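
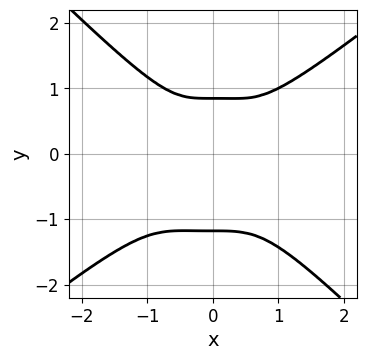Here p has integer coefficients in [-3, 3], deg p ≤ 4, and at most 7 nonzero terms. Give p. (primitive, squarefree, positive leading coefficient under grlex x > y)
2*x^4 - x^3*y - 3*y^4 - y^3 + 3*y^2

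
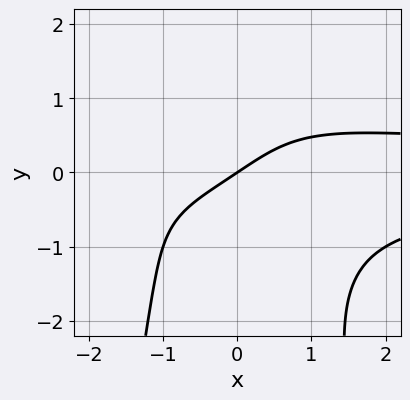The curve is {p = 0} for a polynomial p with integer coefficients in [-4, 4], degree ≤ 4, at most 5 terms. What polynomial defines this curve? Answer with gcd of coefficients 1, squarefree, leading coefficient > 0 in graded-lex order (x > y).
2*x^2*y^2 + y^3 - 2*x + 3*y

(a) The degree is 4 — no degree-3 curve has this shape.
(b) From the visible intercepts: it crosses the x-axis at the gridline x = 0; it meets the y-axis at y = 0 (among the integer gridlines).
(c) Solving for integer coefficients yields p as stated.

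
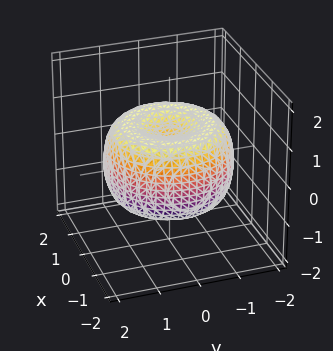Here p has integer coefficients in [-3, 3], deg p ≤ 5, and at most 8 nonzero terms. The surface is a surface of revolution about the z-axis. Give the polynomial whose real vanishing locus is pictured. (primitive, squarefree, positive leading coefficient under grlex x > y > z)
x^4 + 2*x^2*y^2 + y^4 - 2*x^2 - 2*y^2 + 2*z^2 - 1

(a) Degree: no degree-3 surface has this shape, so deg p = 4.
(b) Symmetries: rotational symmetry about the z-axis ⇒ p depends on x, y only through x² + y².
(c) From the visible intercepts: a circular section at z = -1 has radius exactly 1.
(d) Solving for integer coefficients yields p as stated.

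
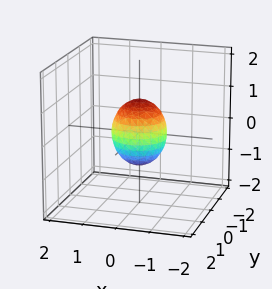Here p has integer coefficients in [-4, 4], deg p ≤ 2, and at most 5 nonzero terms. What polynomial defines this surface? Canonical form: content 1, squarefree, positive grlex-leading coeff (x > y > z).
3*x^2 + 3*y^2 + 2*z^2 - 2

deg p = 2. Bounded and convex; a quadric.
Symmetry: the z-axis is an axis of rotation, so x and y enter only as x² + y²; mirror symmetry z ↦ −z ⇒ only even powers of z.
Reading off the gridlines: the z-axis gridline crossings are at z ∈ {-1, 1}; a circular section at z = 0 has radius between 0 and 1.
Matching integer coefficients to the picture gives p.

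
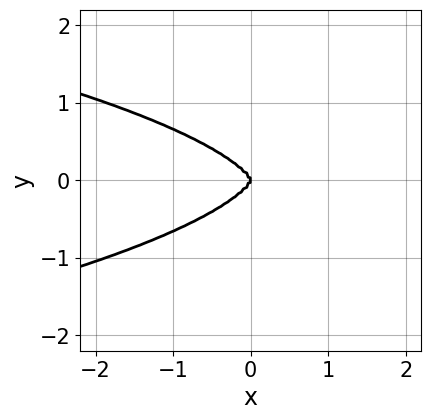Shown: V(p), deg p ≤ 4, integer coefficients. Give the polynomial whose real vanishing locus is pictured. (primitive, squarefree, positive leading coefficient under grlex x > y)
1. The degree is 4 — no degree-3 curve has this shape.
2. Symmetries: mirror symmetry y ↦ −y ⇒ only even powers of y.
3. From the axis intercepts and sections: it crosses the y-axis at the gridline y = 0; it crosses the x-axis at the gridline x = 0.
4. The integer polynomial consistent with all of this is the stated p.

x^2*y^2 + 3*y^4 + x^3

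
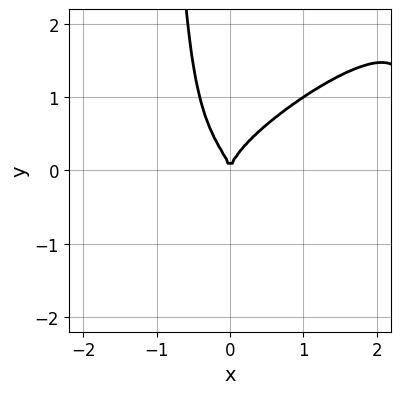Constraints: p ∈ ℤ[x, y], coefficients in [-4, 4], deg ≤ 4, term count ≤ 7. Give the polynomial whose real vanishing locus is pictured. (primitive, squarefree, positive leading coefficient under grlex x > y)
x^3*y - 2*x^2*y^2 + x*y^3 + y^3 - x^2

1. deg p = 4.
2. Against the integer gridlines: one y-axis crossing is at y = 0; it meets the x-axis at x = 0 (among the integer gridlines).
3. Solving for integer coefficients yields p as stated.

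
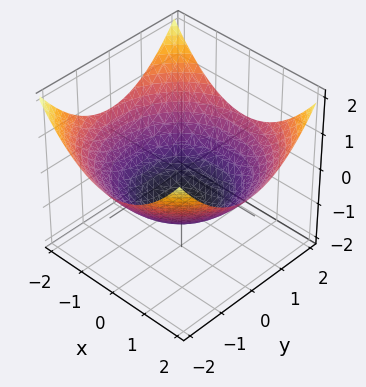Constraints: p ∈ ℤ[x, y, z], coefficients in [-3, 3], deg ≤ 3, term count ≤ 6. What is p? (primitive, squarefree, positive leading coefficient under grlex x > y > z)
x^2 + y^2 - 3*z - 3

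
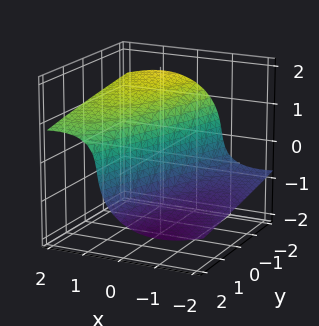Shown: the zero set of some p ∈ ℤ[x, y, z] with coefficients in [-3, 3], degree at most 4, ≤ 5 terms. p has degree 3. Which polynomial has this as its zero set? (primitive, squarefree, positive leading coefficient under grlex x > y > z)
First, degree: no degree-2 surface has this shape, so deg p = 3.
Then, reading off the gridlines: one y-axis crossing is at y = 0; it meets the x-axis at x = 0 (among the integer gridlines); it meets the z-axis at z = 0 (among the integer gridlines).
Finally, putting this together gives p.

x^2*z + z^3 - 3*x + y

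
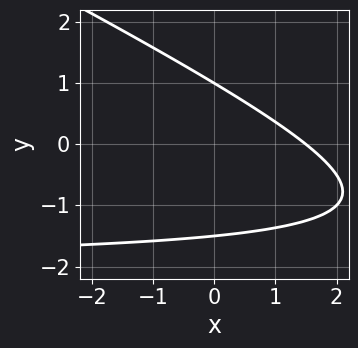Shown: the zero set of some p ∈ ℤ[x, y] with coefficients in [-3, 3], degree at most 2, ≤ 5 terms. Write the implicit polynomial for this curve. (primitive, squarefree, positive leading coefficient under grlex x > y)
First, degree: the shape is more complex than any degree-1 curve, so deg p = 2.
Then, reading off the gridlines: it meets the y-axis at y = 1 (among the integer gridlines).
Finally, matching integer coefficients to the picture gives p.

x*y + 2*y^2 + 2*x + y - 3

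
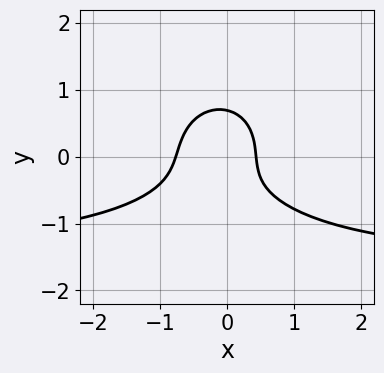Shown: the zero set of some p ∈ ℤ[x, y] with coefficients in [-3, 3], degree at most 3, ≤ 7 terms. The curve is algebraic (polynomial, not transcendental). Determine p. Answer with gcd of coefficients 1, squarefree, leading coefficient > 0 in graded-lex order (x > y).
2*x^2*y + 3*y^3 + 3*x^2 + x - 1

1. The degree is 3 — a generic line meets the curve in up to 3 points.
2. Solving for integer coefficients yields p as stated.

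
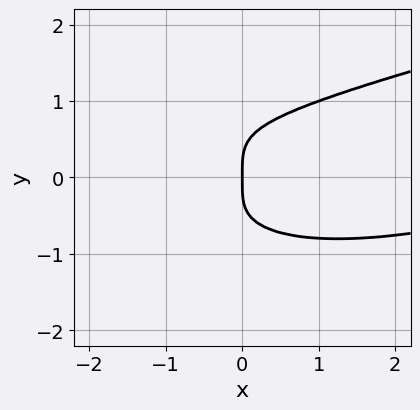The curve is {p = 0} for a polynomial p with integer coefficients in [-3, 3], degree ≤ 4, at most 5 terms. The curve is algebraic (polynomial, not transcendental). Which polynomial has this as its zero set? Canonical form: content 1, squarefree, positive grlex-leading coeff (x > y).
3*y^4 - x^2*y - 2*x

1. Degree: the shape is more complex than any degree-3 curve, so deg p = 4.
2. Reading off the gridlines: it crosses the y-axis at the gridline y = 0; it crosses the x-axis at the gridline x = 0.
3. The integer polynomial consistent with all of this is the stated p.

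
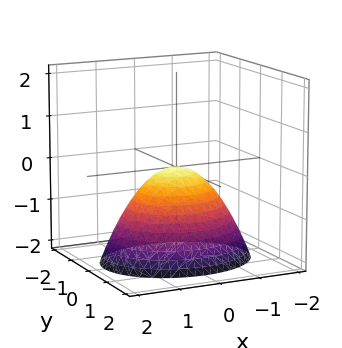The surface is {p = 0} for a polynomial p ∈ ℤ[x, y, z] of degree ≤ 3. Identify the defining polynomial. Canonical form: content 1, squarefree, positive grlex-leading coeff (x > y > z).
2*x^2 + 3*y^2 + 3*z

1. deg p = 2.
2. Symmetries: it's symmetric under x → −x, forcing even powers of x; mirror symmetry y ↦ −y ⇒ only even powers of y.
3. From the axis intercepts and sections: one z-axis crossing is at z = 0; one x-axis crossing is at x = 0; it meets the y-axis at y = 0 (among the integer gridlines).
4. Putting this together gives p.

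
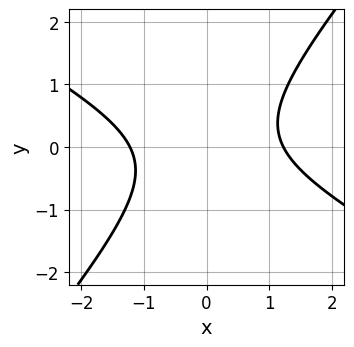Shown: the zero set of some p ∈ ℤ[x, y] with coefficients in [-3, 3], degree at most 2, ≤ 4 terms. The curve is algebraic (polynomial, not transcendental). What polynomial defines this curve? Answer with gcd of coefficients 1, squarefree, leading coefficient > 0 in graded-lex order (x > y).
2*x^2 + 2*x*y - 3*y^2 - 3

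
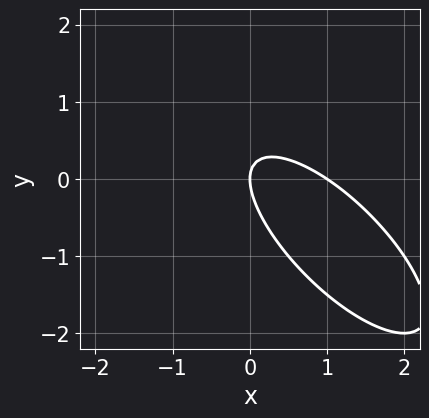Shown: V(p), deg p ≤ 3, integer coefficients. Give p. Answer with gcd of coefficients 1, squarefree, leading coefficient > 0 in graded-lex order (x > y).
2*x^2 + 3*x*y + 2*y^2 - 2*x

First, deg p = 2. A generic line meets the curve in up to 2 points.
Then, against the integer gridlines: it meets the y-axis at y = 0 (among the integer gridlines); the x-axis gridline crossings are at x ∈ {0, 1}.
Finally, the integer polynomial consistent with all of this is the stated p.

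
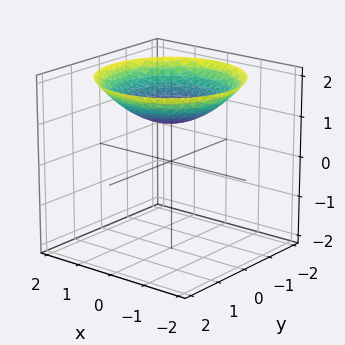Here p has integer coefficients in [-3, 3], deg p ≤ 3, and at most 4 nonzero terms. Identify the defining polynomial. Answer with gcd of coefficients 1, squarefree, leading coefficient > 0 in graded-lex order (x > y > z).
(a) deg p = 2. A generic line meets the surface in up to 2 points.
(b) Symmetries: the z-axis is an axis of rotation, so x and y enter only as x² + y².
(c) From the axis intercepts and sections: it misses every integer gridline on the x-axis; a circular section at z = 2 has radius between 1 and 2.
(d) Putting this together gives p. Check: (0, 0, 1) on the z-axis lies on the surface, and p(0, 0, 1) = 0. ✓

x^2 + y^2 - 3*z + 3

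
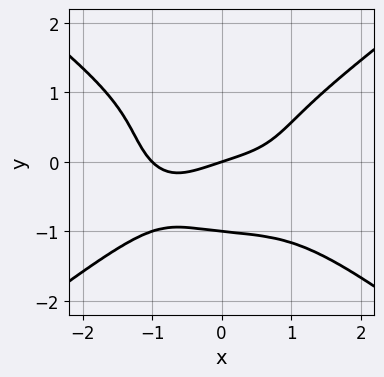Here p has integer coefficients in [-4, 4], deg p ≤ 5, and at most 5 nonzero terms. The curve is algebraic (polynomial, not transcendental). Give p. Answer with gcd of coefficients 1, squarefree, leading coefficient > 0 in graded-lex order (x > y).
x^4 - 3*y^4 + x - 3*y

1. Degree: no degree-3 curve has this shape, so deg p = 4.
2. Reading off the gridlines: among the integer gridlines, it crosses the x-axis at x ∈ {-1, 0}; among the integer gridlines, it crosses the y-axis at y ∈ {-1, 0}.
3. Fitting integer coefficients to these (and the overall shape) gives p.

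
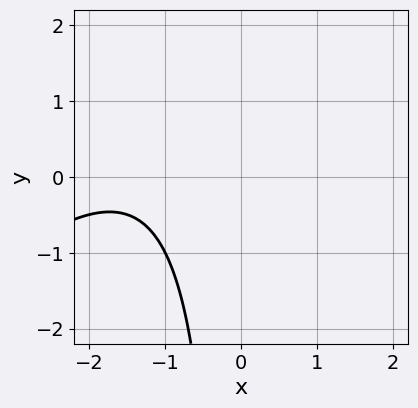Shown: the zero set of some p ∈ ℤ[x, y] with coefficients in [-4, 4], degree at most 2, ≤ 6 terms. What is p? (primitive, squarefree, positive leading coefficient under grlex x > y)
x^2 - x*y + 3*x + 3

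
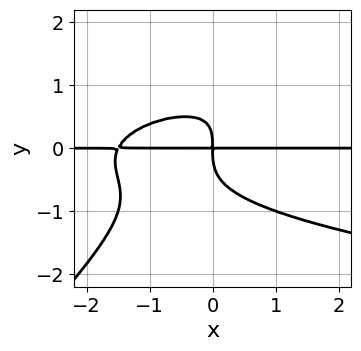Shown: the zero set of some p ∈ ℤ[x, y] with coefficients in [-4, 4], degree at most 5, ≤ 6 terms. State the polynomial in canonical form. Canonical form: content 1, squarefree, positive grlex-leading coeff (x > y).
First, the degree is 4 — no degree-3 curve has this shape.
Next, reading off the gridlines: the visible x-axis segment lies entirely on the curve.
Finally, the integer polynomial consistent with all of this is the stated p.

3*x*y^3 - 3*y^4 - 2*x^2*y + x*y^2 - 3*x*y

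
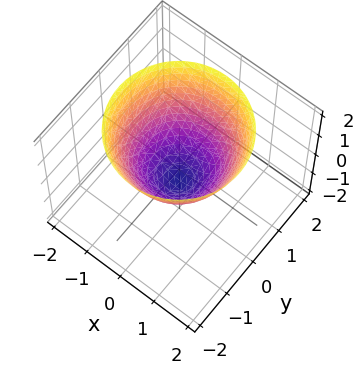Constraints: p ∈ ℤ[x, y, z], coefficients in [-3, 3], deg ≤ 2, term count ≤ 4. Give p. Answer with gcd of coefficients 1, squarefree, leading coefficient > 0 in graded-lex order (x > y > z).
3*x^2 + 3*y^2 - 3*z - 2

(a) deg p = 2. A generic line meets the surface in up to 2 points.
(b) Symmetries: every cross-section ⟂ z is a circle, so x, y appear only via x² + y².
(c) From the axis intercepts and sections: a circular section at z = 1 has radius between 1 and 2.
(d) Together with the visible shape, these determine p as stated.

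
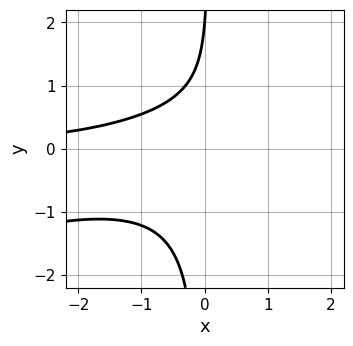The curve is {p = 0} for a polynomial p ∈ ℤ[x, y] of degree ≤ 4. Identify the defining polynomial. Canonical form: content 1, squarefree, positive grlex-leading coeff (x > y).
x^2*y - 3*x*y^2 + y - 2

(a) The degree is 3 — the shape is more complex than any degree-2 curve.
(b) Against the integer gridlines: it meets the y-axis at y = 2 (among the integer gridlines); no x-intercept at any integer in the box.
(c) These observations pin down the coefficients.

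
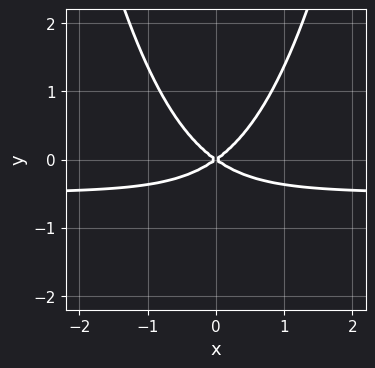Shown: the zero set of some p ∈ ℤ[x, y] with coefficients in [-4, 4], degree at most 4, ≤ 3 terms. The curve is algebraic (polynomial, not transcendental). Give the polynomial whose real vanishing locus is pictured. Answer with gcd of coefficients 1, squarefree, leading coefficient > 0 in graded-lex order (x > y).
(a) The degree is 3 — no degree-2 curve has this shape.
(b) Symmetries: mirror symmetry x ↦ −x ⇒ only even powers of x.
(c) Observable constraints: it crosses the x-axis at the gridline x = 0; it meets the y-axis at y = 0 (among the integer gridlines).
(d) Fitting integer coefficients to these (and the overall shape) gives p.

2*x^2*y + x^2 - 2*y^2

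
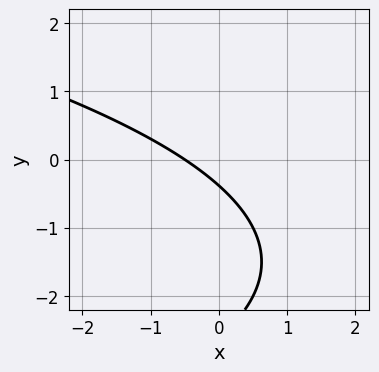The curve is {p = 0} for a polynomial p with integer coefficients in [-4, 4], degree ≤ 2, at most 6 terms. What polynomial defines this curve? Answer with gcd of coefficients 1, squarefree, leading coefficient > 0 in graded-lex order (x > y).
(a) deg p = 2. A generic line meets the curve in up to 2 points.
(b) The integer polynomial consistent with all of this is the stated p.

y^2 + 2*x + 3*y + 1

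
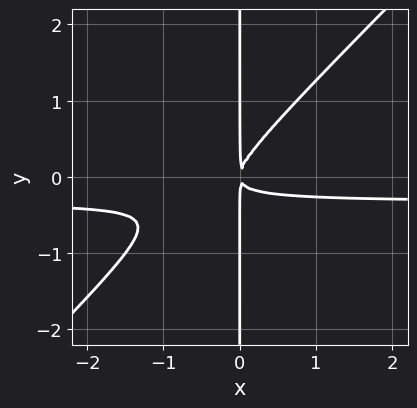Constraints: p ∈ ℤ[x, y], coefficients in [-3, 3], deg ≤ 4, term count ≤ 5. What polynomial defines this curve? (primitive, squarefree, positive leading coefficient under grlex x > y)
3*x^2*y - 3*x*y^2 + x^2

(a) The degree is 3 — a generic line meets the curve in up to 3 points.
(b) From the visible intercepts: every point of the y-axis in the box is on the curve.
(c) Putting this together gives p.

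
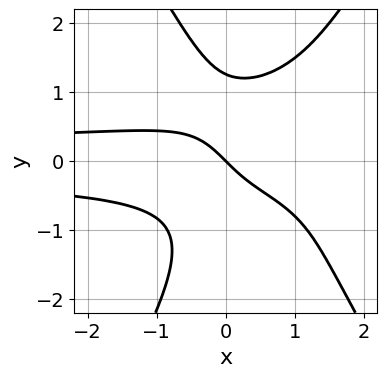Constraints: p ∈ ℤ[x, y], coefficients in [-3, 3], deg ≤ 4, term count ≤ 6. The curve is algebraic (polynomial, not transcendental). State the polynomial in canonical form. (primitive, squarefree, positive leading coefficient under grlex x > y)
3*x^2*y^2 - y^4 - 3*x*y^2 + 2*x + 2*y

First, deg p = 4. A generic line meets the curve in up to 4 points.
Next, reading off the gridlines: it meets the y-axis at y = 0 (among the integer gridlines); it meets the x-axis at x = 0 (among the integer gridlines).
Finally, fitting integer coefficients to these (and the overall shape) gives p.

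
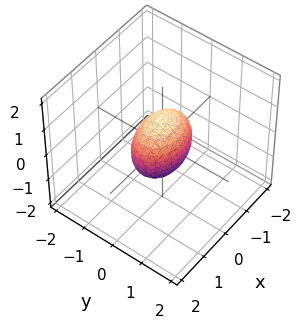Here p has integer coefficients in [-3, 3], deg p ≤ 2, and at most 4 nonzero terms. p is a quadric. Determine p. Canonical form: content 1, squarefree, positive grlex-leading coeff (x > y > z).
x^2 + 2*y^2 + z^2 - 1

deg p = 2. A closed, bounded, convex surface; a quadric.
Symmetries: it's symmetric under y → −y, forcing even powers of y; mirror symmetry z ↦ −z ⇒ only even powers of z; mirror symmetry x ↦ −x ⇒ only even powers of x.
Reading off the gridlines: the z-axis gridline crossings are at z ∈ {-1, 1}; the x-axis gridline crossings are at x ∈ {-1, 1}.
Together with the visible shape, these determine p as stated.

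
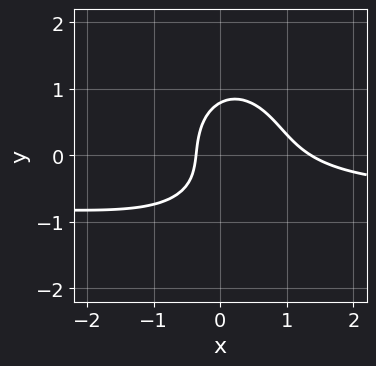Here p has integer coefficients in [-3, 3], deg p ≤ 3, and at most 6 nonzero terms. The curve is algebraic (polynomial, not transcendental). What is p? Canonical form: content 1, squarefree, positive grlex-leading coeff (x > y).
(a) The degree is 3 — no degree-2 curve has this shape.
(b) Matching integer coefficients to the picture gives p.

3*x^2*y + 2*y^3 + 2*x^2 - 2*x - 1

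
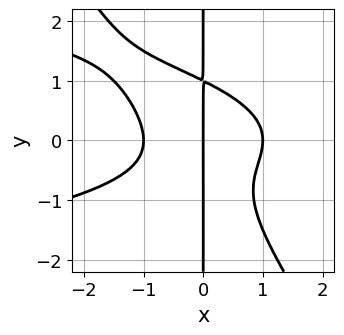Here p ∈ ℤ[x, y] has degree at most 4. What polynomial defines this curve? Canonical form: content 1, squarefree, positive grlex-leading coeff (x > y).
3*x^2*y^2 + 2*x*y^3 + 2*x^3 - 2*x

The degree is 4 — a generic line meets the curve in up to 4 points.
Checking where it meets the axes: the x-axis gridline crossings are at x ∈ {-1, 0, 1}; every point of the y-axis in the box is on the curve.
Matching integer coefficients to the picture gives p.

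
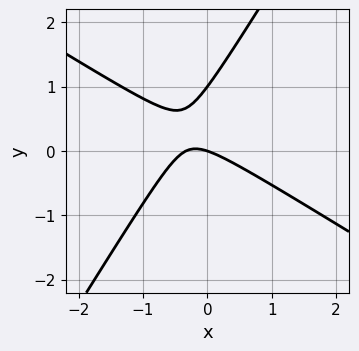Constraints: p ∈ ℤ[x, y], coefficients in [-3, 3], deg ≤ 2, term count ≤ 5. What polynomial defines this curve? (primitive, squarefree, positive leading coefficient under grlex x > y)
(a) The degree is 2 — a generic line meets the curve in up to 2 points.
(b) From the axis intercepts and sections: it meets the x-axis at x = 0 (among the integer gridlines); the y-axis gridline crossings are at y ∈ {0, 1}.
(c) Solving for integer coefficients yields p as stated.

3*x^2 + 3*x*y - 3*y^2 + x + 3*y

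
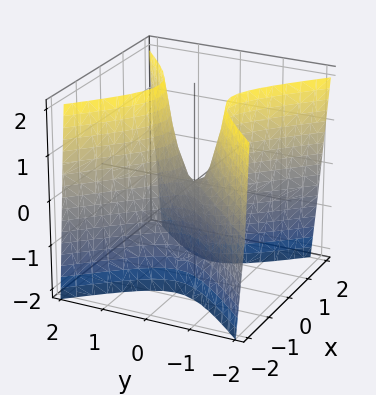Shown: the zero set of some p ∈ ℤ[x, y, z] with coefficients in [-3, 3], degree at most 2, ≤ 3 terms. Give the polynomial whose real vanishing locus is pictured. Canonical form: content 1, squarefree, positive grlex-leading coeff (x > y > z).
3*x^2 - 3*y^2 + z

First, degree: a saddle surface; a quadric, so deg p = 2.
Then, symmetries: mirror symmetry x ↦ −x ⇒ only even powers of x; the y ↦ −y reflection is a symmetry, so y appears only in even powers.
Then, checking where it meets the axes: it crosses the y-axis at the gridline y = 0; it crosses the x-axis at the gridline x = 0.
Finally, solving for integer coefficients yields p as stated.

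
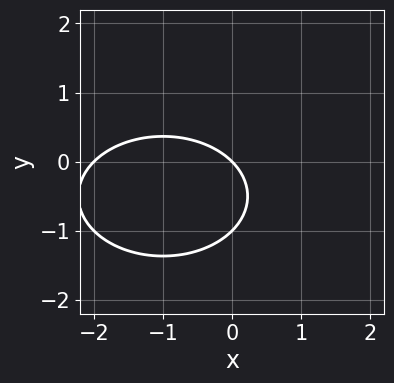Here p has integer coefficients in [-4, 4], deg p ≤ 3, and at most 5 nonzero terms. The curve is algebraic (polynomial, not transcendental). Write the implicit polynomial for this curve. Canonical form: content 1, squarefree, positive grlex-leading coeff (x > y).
x^2 + 2*y^2 + 2*x + 2*y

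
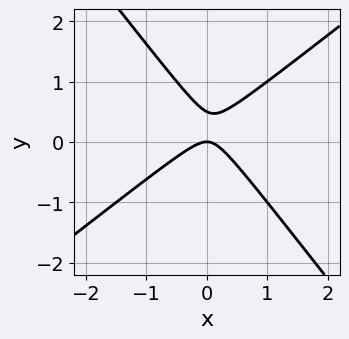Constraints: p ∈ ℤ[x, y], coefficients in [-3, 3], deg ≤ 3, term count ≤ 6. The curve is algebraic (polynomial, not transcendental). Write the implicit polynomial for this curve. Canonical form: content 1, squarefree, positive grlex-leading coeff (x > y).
2*x^2 - x*y - 2*y^2 + y

The degree is 2 — the shape is more complex than any degree-1 curve.
Reading off the gridlines: one x-axis crossing is at x = 0; it meets the y-axis at y = 0 (among the integer gridlines).
The integer polynomial consistent with all of this is the stated p.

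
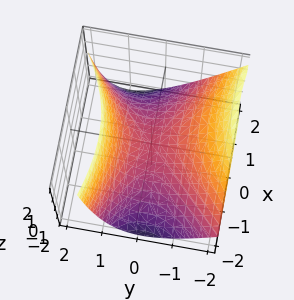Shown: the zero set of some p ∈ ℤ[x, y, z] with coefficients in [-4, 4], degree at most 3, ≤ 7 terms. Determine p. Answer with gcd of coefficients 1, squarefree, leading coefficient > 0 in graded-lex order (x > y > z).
1. Degree: the shape is more complex than any degree-1 surface, so deg p = 2.
2. Against the integer gridlines: one x-axis crossing is at x = 0; one y-axis crossing is at y = 0; one z-axis crossing is at z = 0.
3. Together with the visible shape, these determine p as stated.

x^2 + x*y - 2*y^2 - y*z + 3*z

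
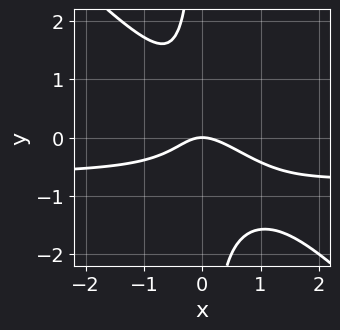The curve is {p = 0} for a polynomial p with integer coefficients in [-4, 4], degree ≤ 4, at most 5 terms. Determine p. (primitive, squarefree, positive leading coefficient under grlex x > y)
3*x^2*y + 3*x*y^2 + 2*x^2 + x*y + 2*y

First, degree: no degree-2 curve has this shape, so deg p = 3.
Then, observable constraints: one x-axis crossing is at x = 0; it crosses the y-axis at the gridline y = 0.
Finally, fitting integer coefficients to these (and the overall shape) gives p.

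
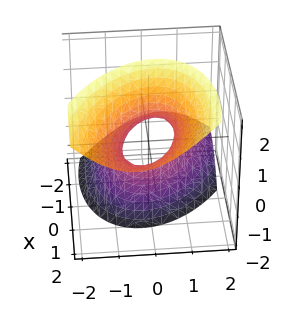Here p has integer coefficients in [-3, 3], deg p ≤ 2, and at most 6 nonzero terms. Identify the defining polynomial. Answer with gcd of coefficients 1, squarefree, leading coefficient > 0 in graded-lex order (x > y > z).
x^2 + x*y - 2*x*z + 2*y^2 - z^2 - 1

(a) The degree is 2 — no degree-1 surface has this shape.
(b) Reading off the gridlines: among the integer gridlines, it crosses the x-axis at x ∈ {-1, 1}; it misses every integer gridline on the z-axis.
(c) Matching integer coefficients to the picture gives p.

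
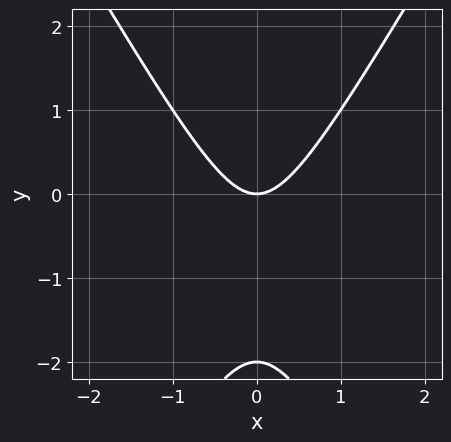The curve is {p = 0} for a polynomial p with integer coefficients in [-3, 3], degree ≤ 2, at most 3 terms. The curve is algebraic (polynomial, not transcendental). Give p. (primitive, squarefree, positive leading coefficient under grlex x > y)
1. Degree: a generic line meets the curve in up to 2 points, so deg p = 2.
2. Symmetries: mirror symmetry x ↦ −x ⇒ only even powers of x.
3. Reading off the gridlines: the y-axis gridline crossings are at y ∈ {-2, 0}; one x-axis crossing is at x = 0.
4. Together with the visible shape, these determine p as stated.

3*x^2 - y^2 - 2*y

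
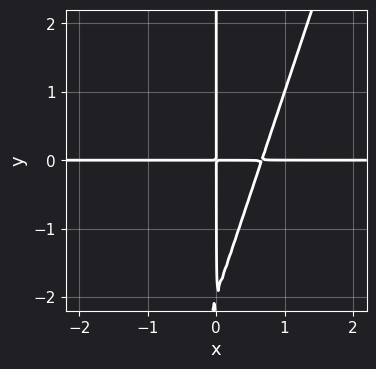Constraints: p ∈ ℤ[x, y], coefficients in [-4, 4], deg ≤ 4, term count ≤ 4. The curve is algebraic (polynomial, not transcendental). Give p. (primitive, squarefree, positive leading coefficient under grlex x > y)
3*x^2*y - x*y^2 - 2*x*y

(a) deg p = 3.
(b) Reading off the gridlines: every point of the y-axis in the box is on the curve; every point of the x-axis in the box is on the curve.
(c) Solving for integer coefficients yields p as stated.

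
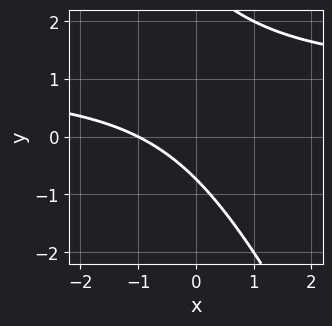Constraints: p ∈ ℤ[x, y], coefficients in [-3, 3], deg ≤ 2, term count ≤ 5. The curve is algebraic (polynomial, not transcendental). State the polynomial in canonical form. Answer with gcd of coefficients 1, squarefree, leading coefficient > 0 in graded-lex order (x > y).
The degree is 2 — no degree-1 curve has this shape.
Against the integer gridlines: it crosses the x-axis at the gridline x = -1.
These observations pin down the coefficients.

2*x*y + y^2 - 2*x - 2*y - 2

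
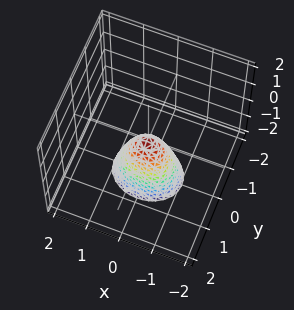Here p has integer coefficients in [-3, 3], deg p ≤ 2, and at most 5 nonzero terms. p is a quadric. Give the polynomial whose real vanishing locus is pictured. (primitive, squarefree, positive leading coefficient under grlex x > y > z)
2*x^2 + 3*y^2 + z

Degree: a single bowl opening along one axis; a quadric, so deg p = 2.
Symmetries: mirror symmetry x ↦ −x ⇒ only even powers of x; mirror symmetry y ↦ −y ⇒ only even powers of y.
Observable constraints: one y-axis crossing is at y = 0; it meets the z-axis at z = 0 (among the integer gridlines).
Assembling these constraints gives the stated polynomial.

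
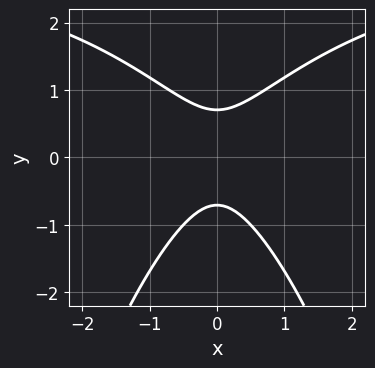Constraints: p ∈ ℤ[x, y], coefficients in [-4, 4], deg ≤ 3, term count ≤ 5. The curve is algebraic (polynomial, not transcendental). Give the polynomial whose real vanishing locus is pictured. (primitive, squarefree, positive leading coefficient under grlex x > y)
1. deg p = 3.
2. Symmetries: the x ↦ −x reflection is a symmetry, so x appears only in even powers.
3. Checking where it meets the axes: no x-intercept at any integer in the box.
4. These observations pin down the coefficients.

x^2*y - 3*x^2 + 2*y^2 - 1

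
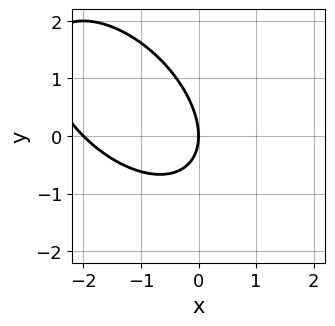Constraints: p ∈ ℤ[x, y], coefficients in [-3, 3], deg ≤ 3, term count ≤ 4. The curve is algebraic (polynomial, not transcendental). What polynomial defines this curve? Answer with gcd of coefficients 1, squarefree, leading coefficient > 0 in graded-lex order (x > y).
The degree is 2 — a generic line meets the curve in up to 2 points.
Observable constraints: it crosses the y-axis at the gridline y = 0; the x-axis gridline crossings are at x ∈ {-2, 0}.
Solving for integer coefficients yields p as stated.

x^2 + x*y + y^2 + 2*x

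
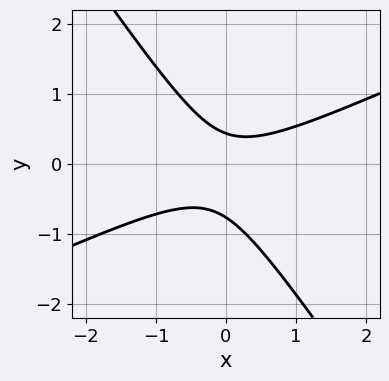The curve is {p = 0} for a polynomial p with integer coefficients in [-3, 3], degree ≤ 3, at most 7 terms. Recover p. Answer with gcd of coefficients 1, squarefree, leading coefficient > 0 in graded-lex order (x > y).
2*x^2 - 3*x*y - 3*y^2 - y + 1

(a) Degree: no degree-1 curve has this shape, so deg p = 2.
(b) From the visible intercepts: no x-intercept at any integer in the box.
(c) Together with the visible shape, these determine p as stated.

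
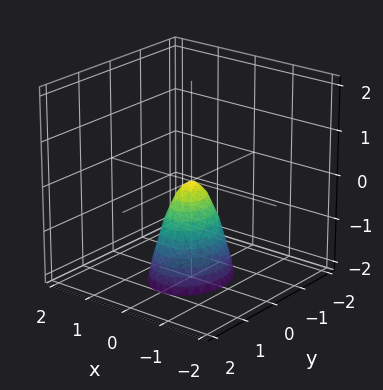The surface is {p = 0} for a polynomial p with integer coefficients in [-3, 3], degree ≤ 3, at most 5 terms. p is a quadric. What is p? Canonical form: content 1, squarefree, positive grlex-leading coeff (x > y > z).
3*x^2 + 2*y^2 + z

(a) The degree is 2 — a paraboloid; a quadric.
(b) Symmetries: it's symmetric under y → −y, forcing even powers of y; it's symmetric under x → −x, forcing even powers of x.
(c) Reading off the gridlines: one x-axis crossing is at x = 0; it crosses the y-axis at the gridline y = 0.
(d) Assembling these constraints gives the stated polynomial.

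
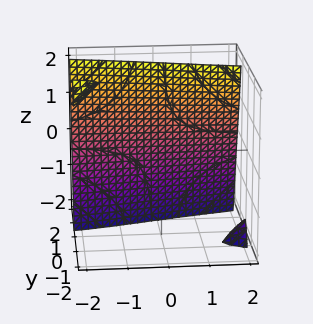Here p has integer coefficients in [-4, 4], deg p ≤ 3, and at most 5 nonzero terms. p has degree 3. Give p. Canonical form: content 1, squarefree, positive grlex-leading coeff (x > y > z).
First, there are 3 components. Treating them together as one polynomial.
Next, degree: the shape is more complex than any degree-2 surface, so deg p = 3.
Then, against the integer gridlines: it crosses the y-axis at the gridline y = 1; the surface avoids every integer z-axis point in the box.
Finally, matching integer coefficients to the picture gives p.

x*y*z + 3*y^3 - y - 2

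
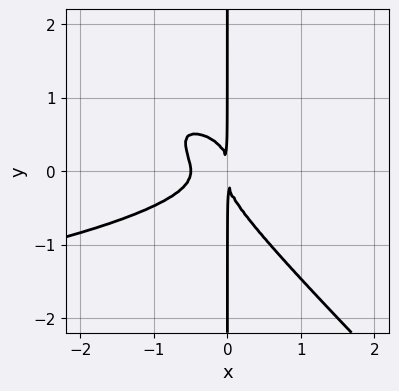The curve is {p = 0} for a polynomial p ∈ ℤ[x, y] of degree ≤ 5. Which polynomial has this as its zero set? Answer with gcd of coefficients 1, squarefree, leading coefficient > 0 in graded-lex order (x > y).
First, deg p = 4.
Next, from the axis intercepts and sections: every point of the y-axis in the box is on the curve.
Finally, the integer polynomial consistent with all of this is the stated p.

3*x^2*y^2 + 3*x*y^3 + 2*x^3 + x^2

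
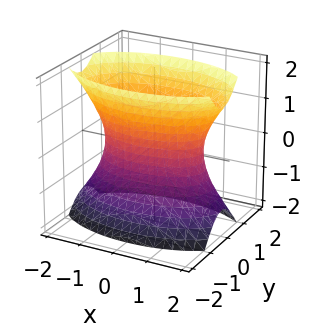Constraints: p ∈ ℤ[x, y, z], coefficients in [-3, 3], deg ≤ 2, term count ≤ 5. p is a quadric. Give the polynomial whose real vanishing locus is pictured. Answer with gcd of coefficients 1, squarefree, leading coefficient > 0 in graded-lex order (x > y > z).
x^2 + 3*y^2 - z^2 - 2

(a) The degree is 2 — one connected sheet with a waist; a quadric.
(b) Symmetries: the y ↦ −y reflection is a symmetry, so y appears only in even powers; mirror symmetry x ↦ −x ⇒ only even powers of x; it's symmetric under z → −z, forcing even powers of z.
(c) Observable constraints: it misses every integer gridline on the z-axis.
(d) Fitting integer coefficients to these (and the overall shape) gives p.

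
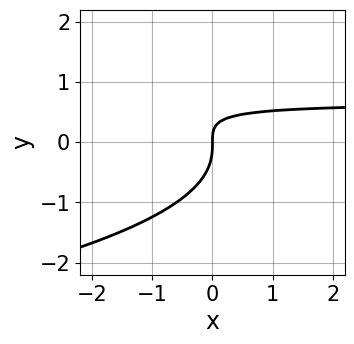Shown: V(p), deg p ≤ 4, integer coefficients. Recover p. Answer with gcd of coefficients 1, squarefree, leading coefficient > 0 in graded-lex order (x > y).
3*y^3 + 3*x*y - 2*x

1. The degree is 3 — a generic line meets the curve in up to 3 points.
2. From the visible intercepts: one y-axis crossing is at y = 0; one x-axis crossing is at x = 0.
3. Fitting integer coefficients to these (and the overall shape) gives p.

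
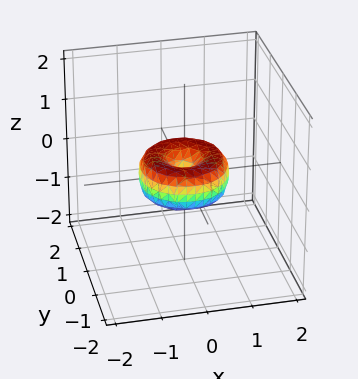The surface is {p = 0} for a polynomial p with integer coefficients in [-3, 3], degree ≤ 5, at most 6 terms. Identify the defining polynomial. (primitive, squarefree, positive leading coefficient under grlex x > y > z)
First, the degree is 4 — a generic line meets the surface in up to 4 points.
Next, symmetries: rotational symmetry about the z-axis ⇒ p depends on x, y only through x² + y².
Next, observable constraints: among the integer gridlines, it crosses the x-axis at x ∈ {-1, 0, 1}; it crosses the z-axis at the gridline z = 0; the y-axis gridline crossings are at y ∈ {-1, 0, 1}.
Finally, together with the visible shape, these determine p as stated.

x^4 + 2*x^2*y^2 + y^4 - x^2 - y^2 + z^2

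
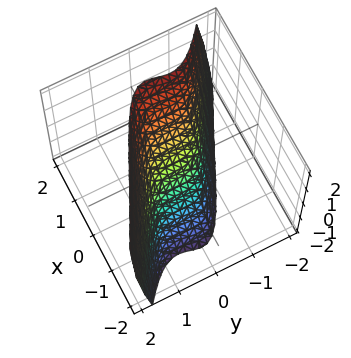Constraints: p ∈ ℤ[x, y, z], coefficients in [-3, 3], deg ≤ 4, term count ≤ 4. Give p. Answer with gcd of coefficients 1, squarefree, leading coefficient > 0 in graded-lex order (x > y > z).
First, degree: no degree-2 surface has this shape, so deg p = 3.
Next, reading off the gridlines: it meets the x-axis at x = 0 (among the integer gridlines); it crosses the z-axis at the gridline z = 0; it meets the y-axis at y = 0 (among the integer gridlines).
Finally, the integer polynomial consistent with all of this is the stated p.

2*x*y^2 + 3*y^3 + 3*x - 2*z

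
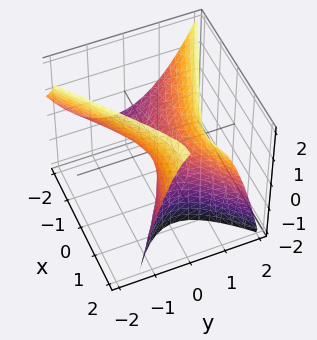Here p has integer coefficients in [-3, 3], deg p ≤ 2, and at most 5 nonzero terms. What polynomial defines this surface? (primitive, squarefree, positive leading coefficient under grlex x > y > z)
x^2 + x*y - 2*x*z - 3*y^2 + 2*z

deg p = 2.
Checking where it meets the axes: it crosses the z-axis at the gridline z = 0; one y-axis crossing is at y = 0.
Matching integer coefficients to the picture gives p.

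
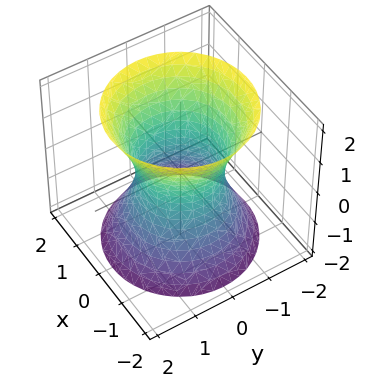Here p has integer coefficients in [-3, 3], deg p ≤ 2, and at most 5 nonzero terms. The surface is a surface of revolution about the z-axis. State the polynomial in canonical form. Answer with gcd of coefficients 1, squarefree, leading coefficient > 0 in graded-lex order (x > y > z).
2*x^2 + 2*y^2 - z^2 - 2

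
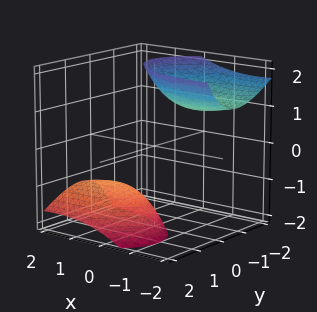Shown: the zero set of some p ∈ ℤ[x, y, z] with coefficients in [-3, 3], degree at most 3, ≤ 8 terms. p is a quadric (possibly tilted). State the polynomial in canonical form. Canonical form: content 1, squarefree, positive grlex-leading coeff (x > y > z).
The picture has 2 separate pieces. Treating them together as one polynomial.
The degree is 2 — no degree-1 surface has this shape.
From the visible intercepts: the surface avoids every integer y-axis point in the box; it misses every integer gridline on the x-axis.
Fitting integer coefficients to these (and the overall shape) gives p.

x^2 + 2*x*z + 3*y^2 + 3*y*z - z^2 + 3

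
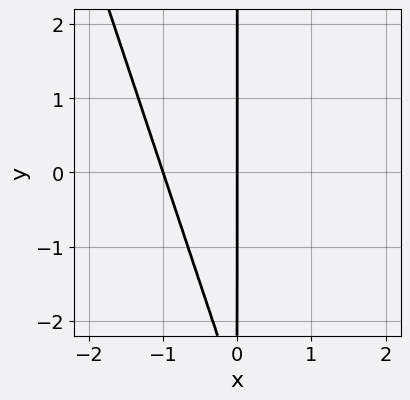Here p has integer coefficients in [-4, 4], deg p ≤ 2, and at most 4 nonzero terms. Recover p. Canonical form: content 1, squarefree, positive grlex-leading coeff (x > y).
(a) Degree: the shape is more complex than any degree-1 curve, so deg p = 2.
(b) Checking where it meets the axes: the x-axis gridline crossings are at x ∈ {-1, 0}; the visible y-axis segment lies entirely on the curve.
(c) Solving for integer coefficients yields p as stated.

3*x^2 + x*y + 3*x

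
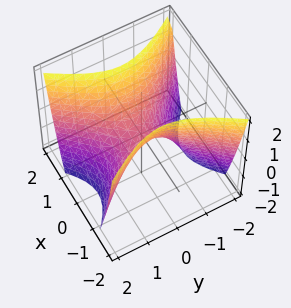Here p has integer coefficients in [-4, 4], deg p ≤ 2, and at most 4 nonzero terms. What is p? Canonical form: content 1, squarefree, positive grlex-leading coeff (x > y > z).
(a) Degree: a saddle surface; a quadric, so deg p = 2.
(b) Symmetries: it's symmetric under x → −x, forcing even powers of x; mirror symmetry y ↦ −y ⇒ only even powers of y.
(c) From the visible intercepts: one y-axis crossing is at y = 0; it crosses the x-axis at the gridline x = 0; it meets the z-axis at z = 0 (among the integer gridlines).
(d) Putting this together gives p.

3*x^2 - 2*y^2 - 2*z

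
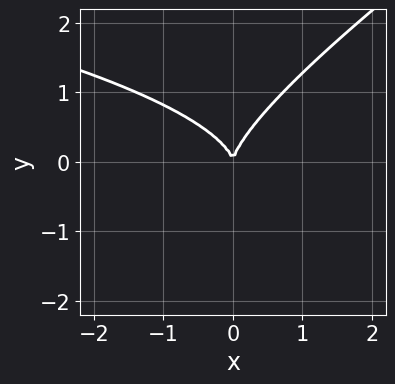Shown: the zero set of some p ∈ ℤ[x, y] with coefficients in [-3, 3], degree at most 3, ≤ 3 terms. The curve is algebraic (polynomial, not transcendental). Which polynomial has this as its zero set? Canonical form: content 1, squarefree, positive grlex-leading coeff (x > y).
2*x*y^2 - 3*y^3 + 3*x^2

1. Degree: the shape is more complex than any degree-2 curve, so deg p = 3.
2. Observable constraints: one x-axis crossing is at x = 0; it meets the y-axis at y = 0 (among the integer gridlines).
3. Matching integer coefficients to the picture gives p.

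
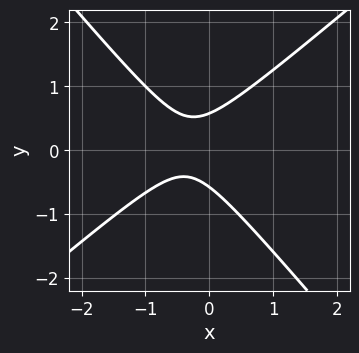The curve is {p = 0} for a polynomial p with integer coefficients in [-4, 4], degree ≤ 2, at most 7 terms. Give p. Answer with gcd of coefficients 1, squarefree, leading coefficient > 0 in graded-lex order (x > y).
3*x^2 - x*y - 3*y^2 + 2*x + 1

1. The degree is 2 — no degree-1 curve has this shape.
2. From the visible intercepts: the curve avoids every integer x-axis point in the box.
3. Putting this together gives p.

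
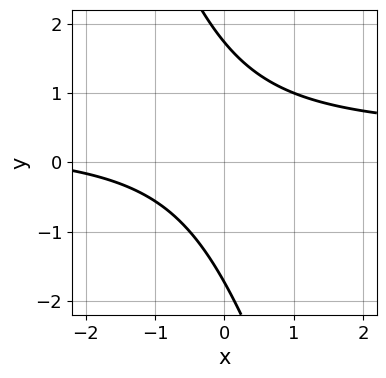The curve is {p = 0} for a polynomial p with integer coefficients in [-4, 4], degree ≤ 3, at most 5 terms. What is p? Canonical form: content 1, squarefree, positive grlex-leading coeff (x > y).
3*x*y + y^2 - x - 3

First, degree: no degree-1 curve has this shape, so deg p = 2.
Then, checking where it meets the axes: no x-intercept at any integer in the box.
Finally, fitting integer coefficients to these (and the overall shape) gives p.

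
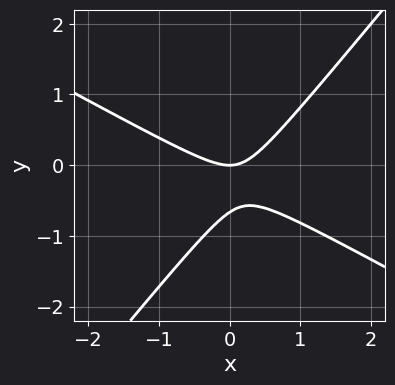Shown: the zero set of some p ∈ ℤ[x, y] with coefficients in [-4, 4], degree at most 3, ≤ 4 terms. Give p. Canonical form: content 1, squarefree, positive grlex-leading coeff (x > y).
The degree is 2 — no degree-1 curve has this shape.
Against the integer gridlines: one x-axis crossing is at x = 0; one y-axis crossing is at y = 0.
Fitting integer coefficients to these (and the overall shape) gives p.

2*x^2 + 2*x*y - 3*y^2 - 2*y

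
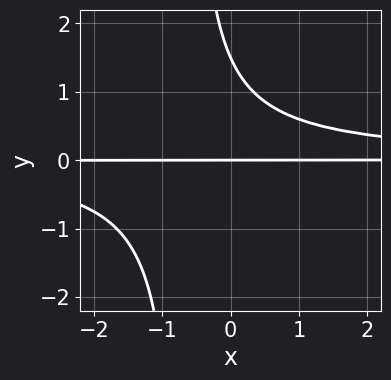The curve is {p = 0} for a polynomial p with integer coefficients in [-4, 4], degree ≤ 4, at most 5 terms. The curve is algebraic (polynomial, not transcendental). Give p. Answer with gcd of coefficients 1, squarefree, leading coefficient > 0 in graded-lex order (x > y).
3*x*y^2 + 2*y^2 - 3*y

1. Degree: the shape is more complex than any degree-2 curve, so deg p = 3.
2. From the axis intercepts and sections: it crosses the y-axis at the gridline y = 0; the visible x-axis segment lies entirely on the curve.
3. Fitting integer coefficients to these (and the overall shape) gives p.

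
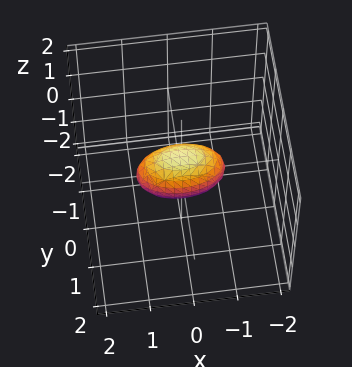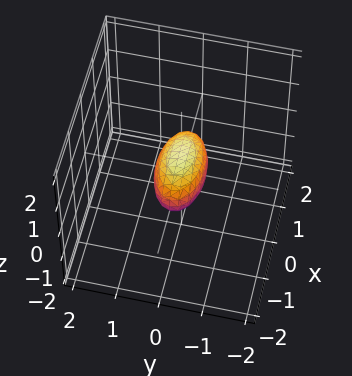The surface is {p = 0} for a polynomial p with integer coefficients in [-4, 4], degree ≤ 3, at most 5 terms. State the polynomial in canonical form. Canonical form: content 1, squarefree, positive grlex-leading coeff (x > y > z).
x^2 + 3*y^2 + 2*z^2 - 1

1. The degree is 2 — a closed, bounded, convex surface; a quadric.
2. Symmetries: the z ↦ −z reflection is a symmetry, so z appears only in even powers; the y ↦ −y reflection is a symmetry, so y appears only in even powers; it's symmetric under x → −x, forcing even powers of x.
3. Against the integer gridlines: among the integer gridlines, it crosses the x-axis at x ∈ {-1, 1}.
4. Matching integer coefficients to the picture gives p.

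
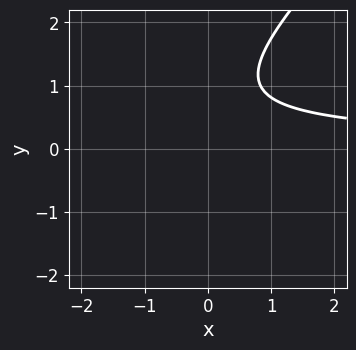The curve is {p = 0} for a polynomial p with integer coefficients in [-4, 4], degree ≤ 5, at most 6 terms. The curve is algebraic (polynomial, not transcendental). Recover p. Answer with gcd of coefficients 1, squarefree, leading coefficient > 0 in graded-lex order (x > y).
2*x*y^3 - 2*y^4 + 3*x*y^2 + x*y - 3

deg p = 4. The shape is more complex than any degree-3 curve.
From the axis intercepts and sections: the curve avoids every integer y-axis point in the box; it misses every integer gridline on the x-axis.
Together with the visible shape, these determine p as stated.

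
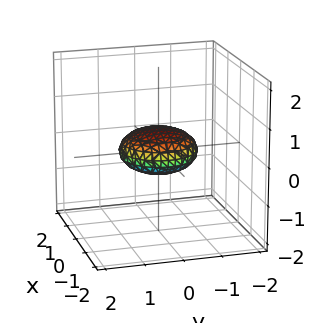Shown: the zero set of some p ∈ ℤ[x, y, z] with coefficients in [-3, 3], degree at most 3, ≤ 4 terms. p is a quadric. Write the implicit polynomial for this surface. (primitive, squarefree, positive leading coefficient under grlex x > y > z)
x^2 + y^2 + 3*z^2 - 1

Degree: bounded and convex; a quadric, so deg p = 2.
Symmetries: the z ↦ −z reflection is a symmetry, so z appears only in even powers; the surface is invariant under rotation about z: p = q(x² + y², z).
From the axis intercepts and sections: a circular section at z = 0 has radius exactly 1; the x-axis gridline crossings are at x ∈ {-1, 1}; among the integer gridlines, it crosses the y-axis at y ∈ {-1, 1}.
The integer polynomial consistent with all of this is the stated p.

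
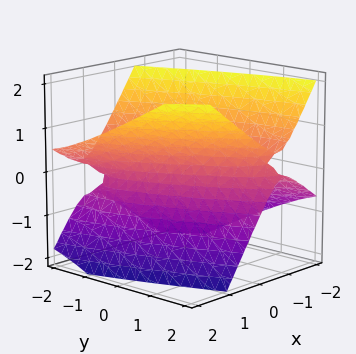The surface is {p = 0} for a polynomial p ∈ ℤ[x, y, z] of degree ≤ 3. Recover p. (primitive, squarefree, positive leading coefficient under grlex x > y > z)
1. Degree: no degree-1 surface has this shape, so deg p = 2.
2. Reading off the gridlines: among the integer gridlines, it crosses the y-axis at y ∈ {-1, 1}; no z-intercept at any integer in the box.
3. These observations pin down the coefficients.

3*x^2 + 3*x*y - 2*x*z + y^2 - 3*z^2 - 1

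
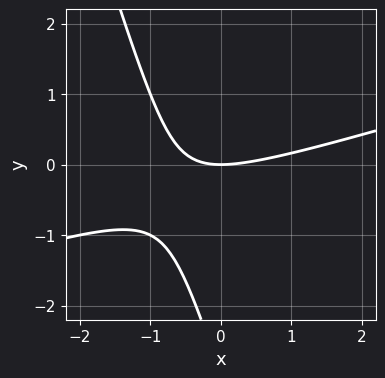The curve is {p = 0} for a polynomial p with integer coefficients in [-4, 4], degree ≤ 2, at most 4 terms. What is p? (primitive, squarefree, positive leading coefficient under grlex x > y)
x^2 - 3*x*y - y^2 - 3*y

(a) deg p = 2. A generic line meets the curve in up to 2 points.
(b) From the visible intercepts: it meets the y-axis at y = 0 (among the integer gridlines); one x-axis crossing is at x = 0.
(c) Together with the visible shape, these determine p as stated.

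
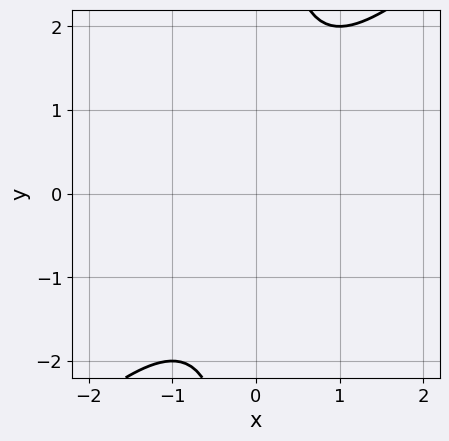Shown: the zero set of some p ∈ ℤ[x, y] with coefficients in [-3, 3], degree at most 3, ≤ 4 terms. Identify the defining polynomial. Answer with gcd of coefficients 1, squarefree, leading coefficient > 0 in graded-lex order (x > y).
1. Degree: a generic line meets the curve in up to 2 points, so deg p = 2.
2. From the visible intercepts: no y-intercept at any integer in the box; it misses every integer gridline on the x-axis.
3. Assembling these constraints gives the stated polynomial.

x^2 - x*y + 1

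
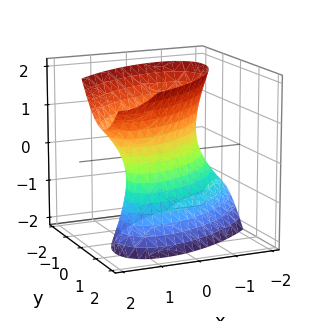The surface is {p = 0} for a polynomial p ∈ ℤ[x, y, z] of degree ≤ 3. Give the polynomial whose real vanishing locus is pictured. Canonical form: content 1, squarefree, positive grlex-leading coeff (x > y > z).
1. deg p = 2. A generic line meets the surface in up to 2 points.
2. Against the integer gridlines: it misses every integer gridline on the z-axis; among the integer gridlines, it crosses the x-axis at x ∈ {-1, 1}.
3. Assembling these constraints gives the stated polynomial.

2*x^2 - 3*x*y - x*z + 3*y^2 - z^2 - 2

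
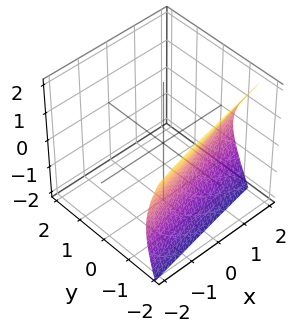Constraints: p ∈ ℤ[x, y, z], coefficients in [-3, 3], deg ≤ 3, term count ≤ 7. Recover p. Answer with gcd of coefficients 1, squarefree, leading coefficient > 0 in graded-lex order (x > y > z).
Degree: no degree-2 surface has this shape, so deg p = 3.
Reading off the gridlines: no x-intercept at any integer in the box; it misses every integer gridline on the z-axis.
Putting this together gives p.

2*y^3 + 2*x*y - y*z + 2*z^2 + 3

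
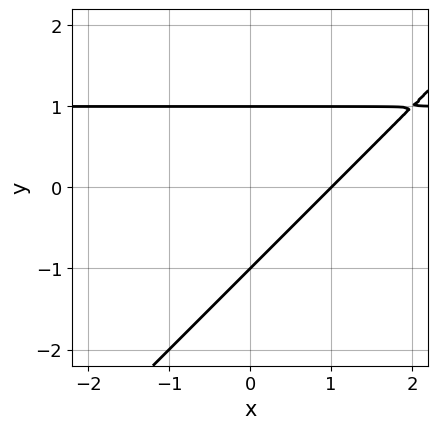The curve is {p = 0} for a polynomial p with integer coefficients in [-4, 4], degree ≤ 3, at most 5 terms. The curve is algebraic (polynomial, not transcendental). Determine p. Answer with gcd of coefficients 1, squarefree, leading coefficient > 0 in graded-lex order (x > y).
x*y - y^2 - x + 1

(a) The degree is 2 — the shape is more complex than any degree-1 curve.
(b) Reading off the gridlines: among the integer gridlines, it crosses the y-axis at y ∈ {-1, 1}; one x-axis crossing is at x = 1.
(c) Matching integer coefficients to the picture gives p.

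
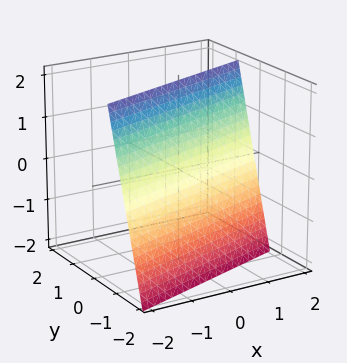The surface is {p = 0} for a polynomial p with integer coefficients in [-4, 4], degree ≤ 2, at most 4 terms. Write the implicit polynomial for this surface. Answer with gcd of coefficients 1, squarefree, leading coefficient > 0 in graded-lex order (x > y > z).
x - 3*y + z - 2

First, degree: the surface is flat (a plane), so deg p = 1.
Then, from the visible intercepts: it crosses the z-axis at the gridline z = 2; one x-axis crossing is at x = 2.
Finally, the integer polynomial consistent with all of this is the stated p.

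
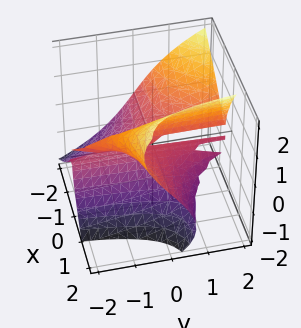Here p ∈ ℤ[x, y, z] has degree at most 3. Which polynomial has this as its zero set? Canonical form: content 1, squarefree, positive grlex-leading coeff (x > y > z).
2*x^2*y - z^3 + 3*x*z

(a) deg p = 3. A generic line meets the surface in up to 3 points.
(b) Reading off the gridlines: every point of the x-axis in the box is on the surface; it crosses the z-axis at the gridline z = 0.
(c) Fitting integer coefficients to these (and the overall shape) gives p. Check: (0, 1, 0) on the y-axis lies on the surface, and p(0, 1, 0) = 0. ✓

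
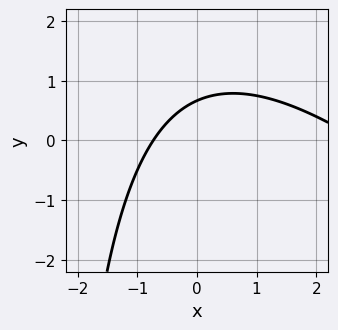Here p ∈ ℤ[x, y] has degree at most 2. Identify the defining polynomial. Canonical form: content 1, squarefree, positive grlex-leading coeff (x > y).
x^2 + x*y - 2*x + 3*y - 2

First, the degree is 2 — no degree-1 curve has this shape.
Finally, putting this together gives p.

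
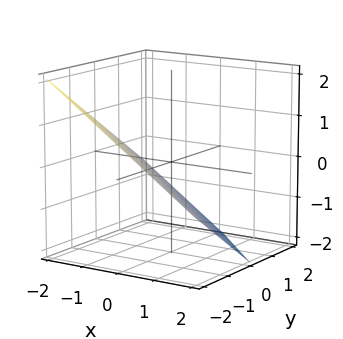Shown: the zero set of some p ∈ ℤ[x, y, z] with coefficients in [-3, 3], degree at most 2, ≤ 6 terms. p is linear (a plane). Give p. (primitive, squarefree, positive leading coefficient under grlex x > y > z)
deg p = 1. Every cross-section is a straight line — this is a plane.
Observable constraints: it crosses the x-axis at the gridline x = -1; it meets the y-axis at y = -1 (among the integer gridlines).
Matching integer coefficients to the picture gives p.

2*x + 2*y + 3*z + 2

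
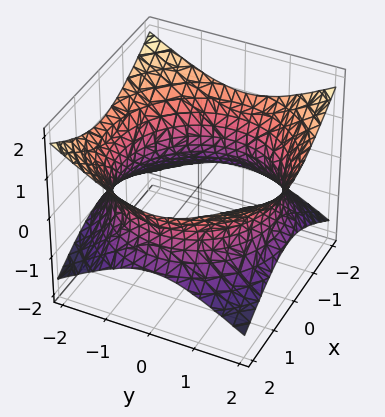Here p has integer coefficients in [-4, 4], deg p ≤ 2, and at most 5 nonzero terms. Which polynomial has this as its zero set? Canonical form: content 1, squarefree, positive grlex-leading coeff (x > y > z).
1. deg p = 2. One connected sheet with a waist; a quadric.
2. Symmetries: rotational symmetry about the z-axis ⇒ p depends on x, y only through x² + y²; the z ↦ −z reflection is a symmetry, so z appears only in even powers.
3. Checking where it meets the axes: a circular section at z = 0 has radius between 1 and 2; the surface avoids every integer z-axis point in the box.
4. Solving for integer coefficients yields p as stated.

x^2 + y^2 - 2*z^2 - 3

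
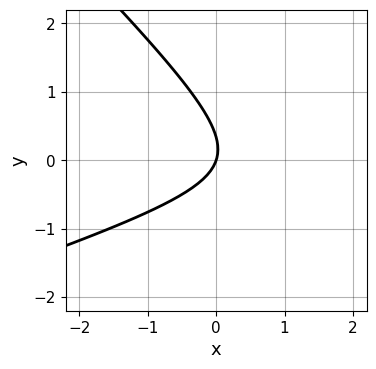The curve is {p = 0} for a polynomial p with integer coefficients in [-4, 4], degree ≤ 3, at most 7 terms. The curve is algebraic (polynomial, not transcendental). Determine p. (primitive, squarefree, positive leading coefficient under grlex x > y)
x^2 - 2*x*y - 3*y^2 - 3*x + y

Degree: no degree-1 curve has this shape, so deg p = 2.
Checking where it meets the axes: one x-axis crossing is at x = 0; one y-axis crossing is at y = 0.
Fitting integer coefficients to these (and the overall shape) gives p.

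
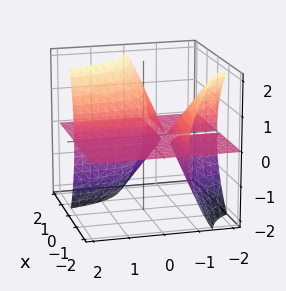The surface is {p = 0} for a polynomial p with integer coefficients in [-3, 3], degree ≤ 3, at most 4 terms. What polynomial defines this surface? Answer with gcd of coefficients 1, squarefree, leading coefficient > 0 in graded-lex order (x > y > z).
3*x*y*z - z^3 + 2*x*z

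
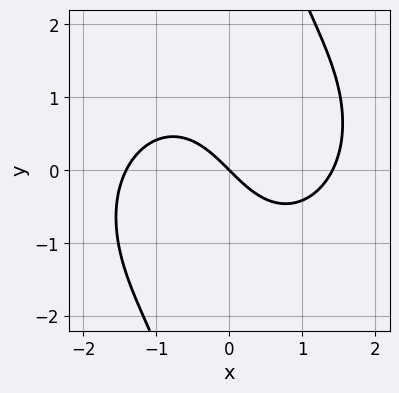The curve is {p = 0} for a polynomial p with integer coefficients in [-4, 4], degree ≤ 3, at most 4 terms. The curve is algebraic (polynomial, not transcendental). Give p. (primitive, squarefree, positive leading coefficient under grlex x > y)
1. deg p = 3.
2. Observable constraints: it crosses the y-axis at the gridline y = 0; it crosses the x-axis at the gridline x = 0.
3. Solving for integer coefficients yields p as stated.

x^3 + x*y^2 - 2*x - 2*y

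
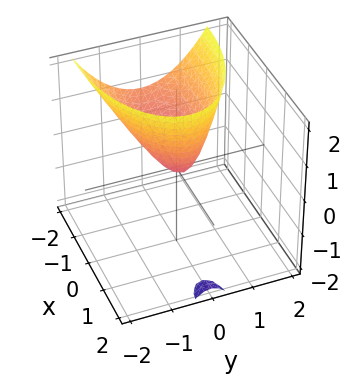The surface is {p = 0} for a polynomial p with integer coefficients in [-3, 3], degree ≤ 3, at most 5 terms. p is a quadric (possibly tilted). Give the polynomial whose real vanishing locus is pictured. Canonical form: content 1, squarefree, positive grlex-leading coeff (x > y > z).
x^2 + 2*x*z + 3*y^2 - 2*z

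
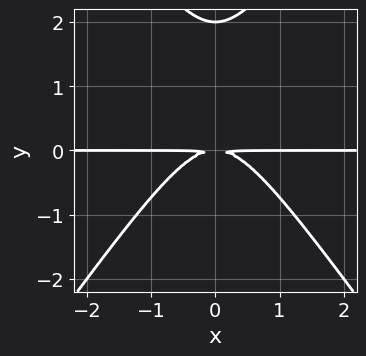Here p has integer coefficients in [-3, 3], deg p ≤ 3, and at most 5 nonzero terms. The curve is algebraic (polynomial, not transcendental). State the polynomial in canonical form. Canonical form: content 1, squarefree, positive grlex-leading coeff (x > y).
1. deg p = 3. The shape is more complex than any degree-2 curve.
2. Symmetries: it's symmetric under x → −x, forcing even powers of x.
3. Against the integer gridlines: the visible x-axis segment lies entirely on the curve; one y-axis crossing is at y = 2.
4. Assembling these constraints gives the stated polynomial.

2*x^2*y - y^3 + 2*y^2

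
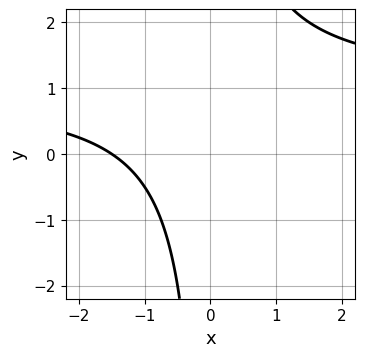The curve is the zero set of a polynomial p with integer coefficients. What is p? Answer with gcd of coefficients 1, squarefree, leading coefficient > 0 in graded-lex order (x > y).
2*x*y - 2*x - 3

(a) deg p = 2. The shape is more complex than any degree-1 curve.
(b) Checking where it meets the axes: no y-intercept at any integer in the box.
(c) These observations pin down the coefficients.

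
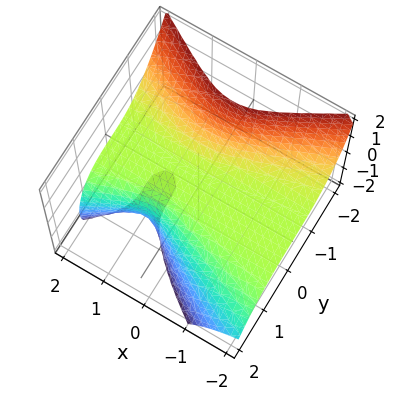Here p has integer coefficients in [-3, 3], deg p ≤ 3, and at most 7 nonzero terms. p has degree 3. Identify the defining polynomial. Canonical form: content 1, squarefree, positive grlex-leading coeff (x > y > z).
2*x^2*z + x*z^2 + 2*y^3 - 2*x*z + 2*z

1. deg p = 3. The shape is more complex than any degree-2 surface.
2. Checking where it meets the axes: one z-axis crossing is at z = 0; every point of the x-axis in the box is on the surface.
3. These observations pin down the coefficients.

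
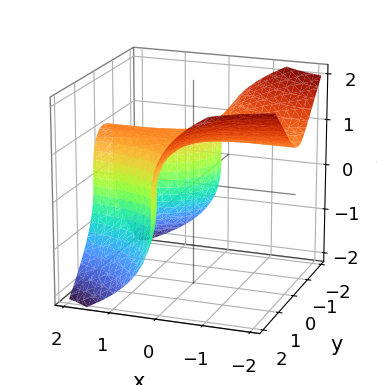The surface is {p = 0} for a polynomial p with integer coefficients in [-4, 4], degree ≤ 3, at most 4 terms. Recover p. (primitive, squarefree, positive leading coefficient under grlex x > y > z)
1. The degree is 3 — the shape is more complex than any degree-2 surface.
2. Checking where it meets the axes: the surface avoids every integer x-axis point in the box; one z-axis crossing is at z = 1; no y-intercept at any integer in the box.
3. Assembling these constraints gives the stated polynomial.

3*x*y^2 + 2*z^3 + x*y - 2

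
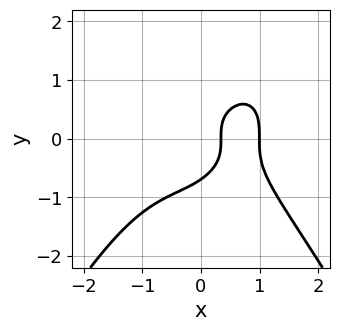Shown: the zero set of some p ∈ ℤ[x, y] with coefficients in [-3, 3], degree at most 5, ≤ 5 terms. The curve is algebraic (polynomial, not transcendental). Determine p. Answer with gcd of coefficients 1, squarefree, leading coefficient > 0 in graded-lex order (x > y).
2*x^4 + 3*y^3 - 3*x + 1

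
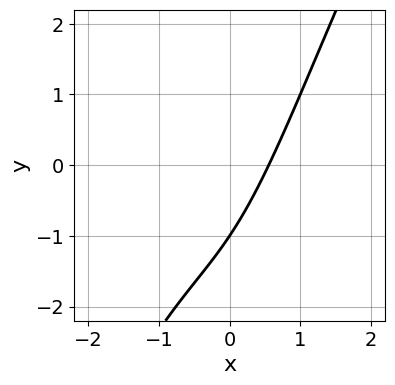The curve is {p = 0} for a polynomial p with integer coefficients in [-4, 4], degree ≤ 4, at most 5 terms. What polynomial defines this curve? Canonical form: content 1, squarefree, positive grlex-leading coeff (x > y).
deg p = 3.
Against the integer gridlines: one y-axis crossing is at y = -1.
Assembling these constraints gives the stated polynomial.

2*x^3 - x^2*y + 3*x - 2*y - 2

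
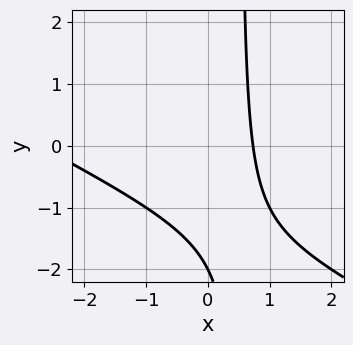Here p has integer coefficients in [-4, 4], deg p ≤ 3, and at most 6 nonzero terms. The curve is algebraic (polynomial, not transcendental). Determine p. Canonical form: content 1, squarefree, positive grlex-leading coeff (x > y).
(a) The degree is 2 — no degree-1 curve has this shape.
(b) From the visible intercepts: one y-axis crossing is at y = -2.
(c) Assembling these constraints gives the stated polynomial.

x^2 + 2*x*y + 2*x - y - 2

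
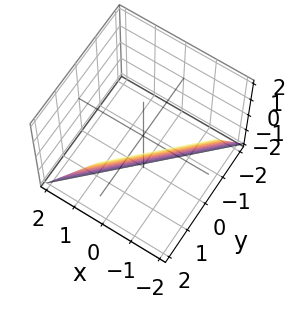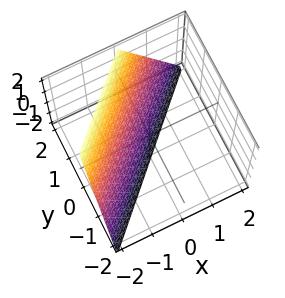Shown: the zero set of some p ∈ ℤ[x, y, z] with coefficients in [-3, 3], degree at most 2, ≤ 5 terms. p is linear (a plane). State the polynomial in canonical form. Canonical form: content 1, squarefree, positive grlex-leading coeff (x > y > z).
2*x - 2*y + z + 2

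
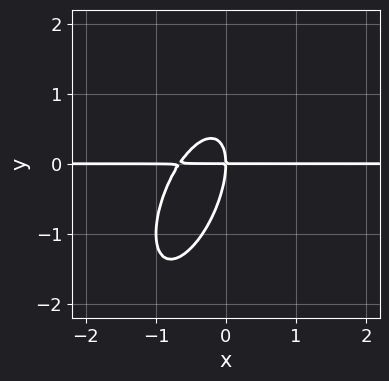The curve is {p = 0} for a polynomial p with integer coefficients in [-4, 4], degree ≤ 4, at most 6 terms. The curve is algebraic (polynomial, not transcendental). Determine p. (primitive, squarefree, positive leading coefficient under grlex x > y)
3*x^2*y - 2*x*y^2 + y^3 + 2*x*y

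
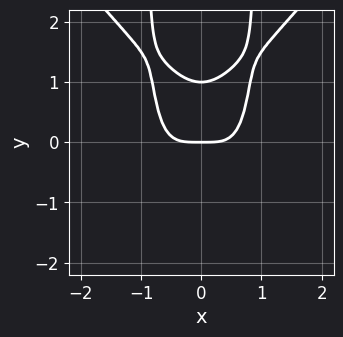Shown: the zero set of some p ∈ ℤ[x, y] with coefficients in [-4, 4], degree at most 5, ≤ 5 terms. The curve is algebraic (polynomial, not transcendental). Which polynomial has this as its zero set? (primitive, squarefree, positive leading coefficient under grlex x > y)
First, deg p = 4. The shape is more complex than any degree-3 curve.
Then, symmetries: the x ↦ −x reflection is a symmetry, so x appears only in even powers.
Next, observable constraints: one x-axis crossing is at x = 0; among the integer gridlines, it crosses the y-axis at y ∈ {0, 1}.
Finally, fitting integer coefficients to these (and the overall shape) gives p.

3*x^4 - 2*x^2*y^2 + 2*y^2 - 2*y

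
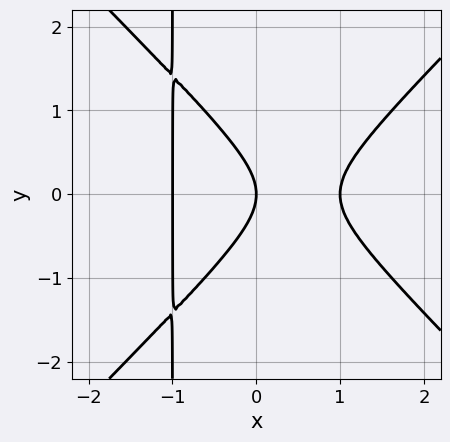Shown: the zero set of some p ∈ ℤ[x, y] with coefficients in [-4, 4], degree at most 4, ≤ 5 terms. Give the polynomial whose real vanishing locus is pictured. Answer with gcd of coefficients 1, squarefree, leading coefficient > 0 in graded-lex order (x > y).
x^3 - x*y^2 - y^2 - x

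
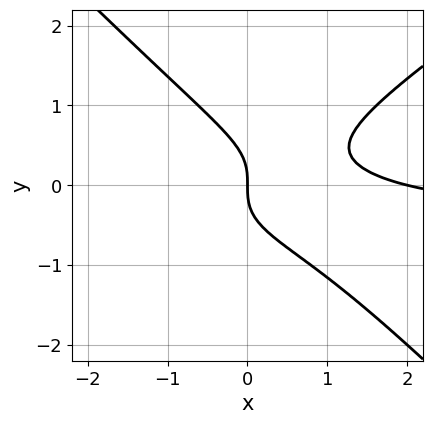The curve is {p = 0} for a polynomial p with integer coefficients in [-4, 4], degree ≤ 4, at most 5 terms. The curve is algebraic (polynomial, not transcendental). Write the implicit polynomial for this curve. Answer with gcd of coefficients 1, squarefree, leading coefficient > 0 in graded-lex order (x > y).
1. Degree: a generic line meets the curve in up to 3 points, so deg p = 3.
2. Reading off the gridlines: it crosses the y-axis at the gridline y = 0; among the integer gridlines, it crosses the x-axis at x ∈ {0, 2}.
3. Fitting integer coefficients to these (and the overall shape) gives p.

2*x^2*y - x*y^2 - 3*y^3 + x^2 - 2*x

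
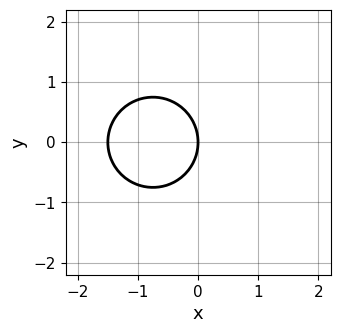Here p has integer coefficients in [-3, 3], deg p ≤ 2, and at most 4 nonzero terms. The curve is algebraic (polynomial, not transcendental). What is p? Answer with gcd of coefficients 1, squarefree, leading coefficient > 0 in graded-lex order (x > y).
2*x^2 + 2*y^2 + 3*x

1. The degree is 2 — the shape is more complex than any degree-1 curve.
2. Symmetries: mirror symmetry y ↦ −y ⇒ only even powers of y.
3. Against the integer gridlines: it meets the y-axis at y = 0 (among the integer gridlines); it crosses the x-axis at the gridline x = 0.
4. Putting this together gives p.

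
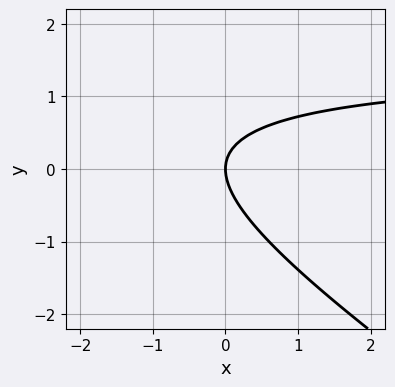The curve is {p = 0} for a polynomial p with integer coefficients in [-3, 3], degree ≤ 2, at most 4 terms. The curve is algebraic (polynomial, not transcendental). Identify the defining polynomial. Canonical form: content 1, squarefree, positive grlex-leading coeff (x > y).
2*x*y + 3*y^2 - 3*x

deg p = 2.
From the axis intercepts and sections: one x-axis crossing is at x = 0; one y-axis crossing is at y = 0.
These observations pin down the coefficients.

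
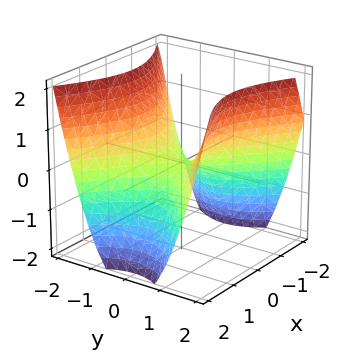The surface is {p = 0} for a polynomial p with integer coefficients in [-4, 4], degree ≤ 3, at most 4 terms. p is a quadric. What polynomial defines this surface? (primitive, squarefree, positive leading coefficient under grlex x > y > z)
2*x^2 - 3*y^2 + 3*z

(a) Degree: a saddle surface; a quadric, so deg p = 2.
(b) Symmetries: the y ↦ −y reflection is a symmetry, so y appears only in even powers; mirror symmetry x ↦ −x ⇒ only even powers of x.
(c) Reading off the gridlines: it meets the z-axis at z = 0 (among the integer gridlines); it meets the y-axis at y = 0 (among the integer gridlines).
(d) Together with the visible shape, these determine p as stated.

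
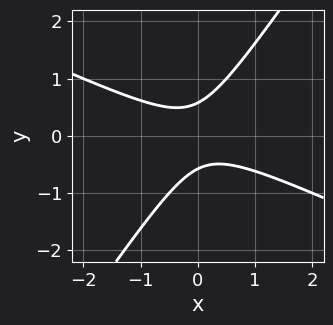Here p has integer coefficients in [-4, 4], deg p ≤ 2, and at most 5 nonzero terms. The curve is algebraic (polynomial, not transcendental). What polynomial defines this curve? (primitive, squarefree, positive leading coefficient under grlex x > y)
First, deg p = 2. No degree-1 curve has this shape.
Next, reading off the gridlines: no x-intercept at any integer in the box.
Finally, fitting integer coefficients to these (and the overall shape) gives p.

2*x^2 + 3*x*y - 3*y^2 + 1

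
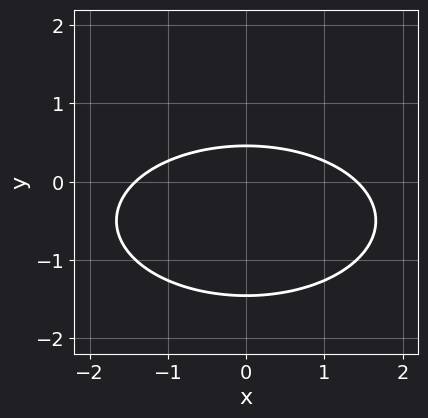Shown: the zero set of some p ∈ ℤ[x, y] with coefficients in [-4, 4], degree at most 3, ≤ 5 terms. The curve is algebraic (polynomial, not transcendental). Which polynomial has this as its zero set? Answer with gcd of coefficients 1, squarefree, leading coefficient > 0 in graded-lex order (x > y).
x^2 + 3*y^2 + 3*y - 2

Degree: the shape is more complex than any degree-1 curve, so deg p = 2.
Symmetries: the x ↦ −x reflection is a symmetry, so x appears only in even powers.
Fitting integer coefficients to these (and the overall shape) gives p.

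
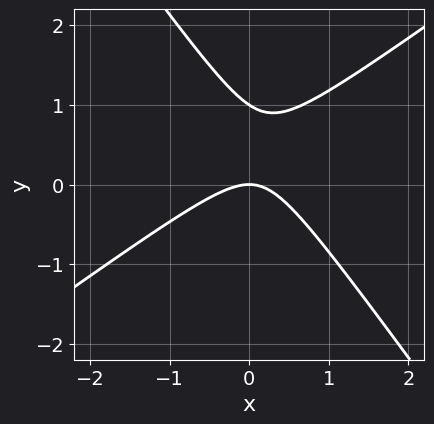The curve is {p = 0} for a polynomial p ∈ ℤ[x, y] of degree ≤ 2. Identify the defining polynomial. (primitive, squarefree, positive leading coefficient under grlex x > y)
3*x^2 - 2*x*y - 3*y^2 + 3*y

1. Degree: a generic line meets the curve in up to 2 points, so deg p = 2.
2. From the visible intercepts: it crosses the x-axis at the gridline x = 0; among the integer gridlines, it crosses the y-axis at y ∈ {0, 1}.
3. Matching integer coefficients to the picture gives p.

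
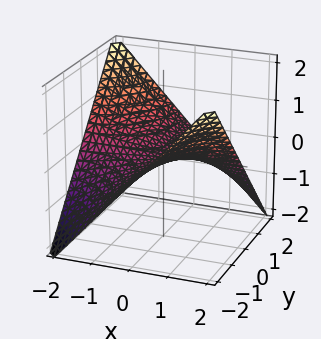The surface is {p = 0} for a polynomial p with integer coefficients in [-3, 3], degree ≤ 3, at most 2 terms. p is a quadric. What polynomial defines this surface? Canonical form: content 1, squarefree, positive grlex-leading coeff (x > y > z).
x*y + 2*z

The degree is 2 — a hyperbolic paraboloid; a quadric.
Against the integer gridlines: the visible x-axis segment lies entirely on the surface; every point of the y-axis in the box is on the surface; it meets the z-axis at z = 0 (among the integer gridlines).
Assembling these constraints gives the stated polynomial.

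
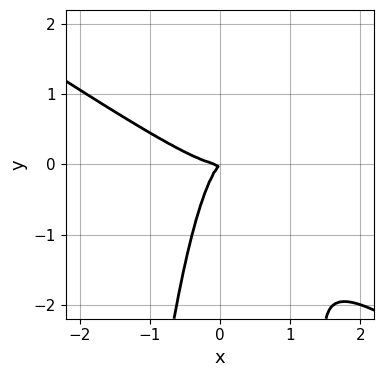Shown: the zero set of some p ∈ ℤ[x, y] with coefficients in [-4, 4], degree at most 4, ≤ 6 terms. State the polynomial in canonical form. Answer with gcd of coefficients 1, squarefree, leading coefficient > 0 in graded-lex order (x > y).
2*x^3 + 3*x^2*y - x*y + y^2

Degree: no degree-2 curve has this shape, so deg p = 3.
Reading off the gridlines: it crosses the x-axis at the gridline x = 0; it crosses the y-axis at the gridline y = 0.
Fitting integer coefficients to these (and the overall shape) gives p.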